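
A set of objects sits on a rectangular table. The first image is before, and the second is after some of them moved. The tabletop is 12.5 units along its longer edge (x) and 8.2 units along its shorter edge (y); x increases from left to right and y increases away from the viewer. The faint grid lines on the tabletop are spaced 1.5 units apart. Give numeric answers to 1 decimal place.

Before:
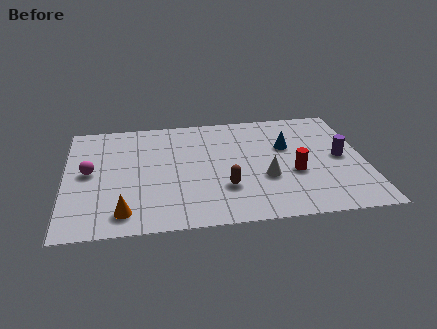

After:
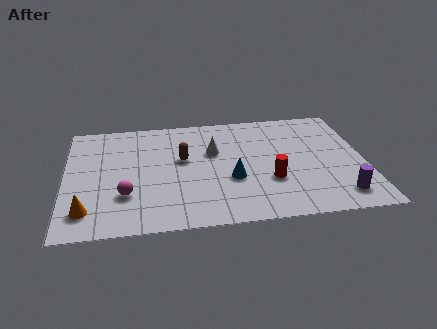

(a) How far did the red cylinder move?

1.1

From (9.5, 3.2) to (8.5, 2.8), the red cylinder covered √(1.0² + 0.4²) ≈ 1.1 units.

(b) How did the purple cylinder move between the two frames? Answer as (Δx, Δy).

(-0.2, -2.7)

The purple cylinder was at about (11.5, 4.1) and moved to about (11.3, 1.4).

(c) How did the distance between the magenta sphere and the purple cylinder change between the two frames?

-1.6

The distance was about 10.5 in the first image and 8.9 in the second, so they moved 1.6 units closer together.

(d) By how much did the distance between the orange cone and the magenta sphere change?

-1.5

They were about 3.3 units apart before and 1.8 after — 1.5 units closer together.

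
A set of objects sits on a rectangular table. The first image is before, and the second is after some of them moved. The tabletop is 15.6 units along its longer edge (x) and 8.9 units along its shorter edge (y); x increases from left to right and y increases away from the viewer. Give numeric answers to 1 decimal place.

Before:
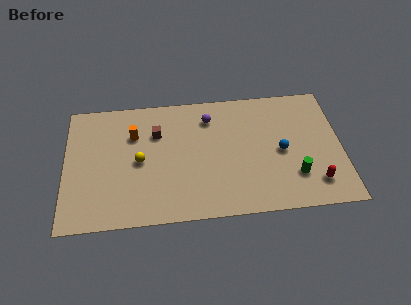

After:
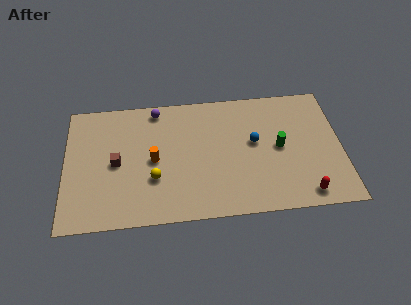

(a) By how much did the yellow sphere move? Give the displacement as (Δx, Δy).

(0.8, -1.3)

The yellow sphere started near (4.2, 4.3) and ended near (5.0, 3.0).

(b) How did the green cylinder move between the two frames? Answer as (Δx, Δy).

(-0.8, 2.1)

The green cylinder started near (12.9, 2.4) and ended near (12.1, 4.5).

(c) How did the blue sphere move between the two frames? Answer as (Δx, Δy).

(-1.5, 0.8)

The blue sphere was at about (12.2, 4.2) and moved to about (10.7, 5.0).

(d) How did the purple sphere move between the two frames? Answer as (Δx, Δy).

(-3.0, 0.9)

The purple sphere was at about (8.2, 7.0) and moved to about (5.2, 7.9).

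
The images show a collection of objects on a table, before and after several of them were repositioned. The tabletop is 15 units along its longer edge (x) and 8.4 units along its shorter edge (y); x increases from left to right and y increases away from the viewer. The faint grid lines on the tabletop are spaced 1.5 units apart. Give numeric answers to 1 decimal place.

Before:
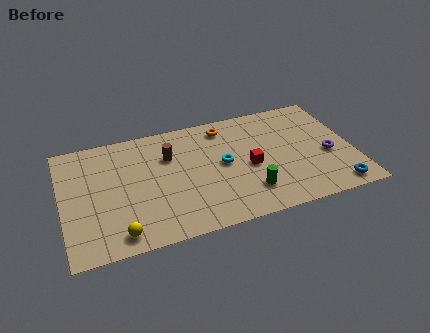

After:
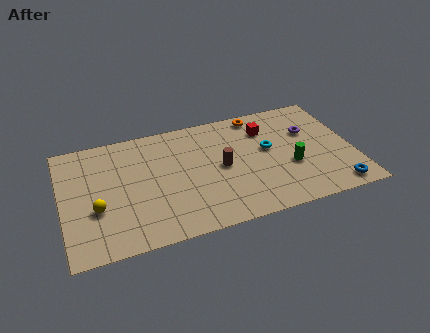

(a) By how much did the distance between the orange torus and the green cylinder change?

-0.7

They were about 5.2 units apart before and 4.5 after — 0.7 units closer together.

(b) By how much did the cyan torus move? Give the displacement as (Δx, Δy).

(2.4, 0.4)

From the two frames, the cyan torus sits at roughly (8.3, 4.4) before and (10.7, 4.8) after.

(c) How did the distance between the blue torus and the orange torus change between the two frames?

-0.7

The distance was about 8.0 in the first image and 7.3 in the second, so they moved 0.7 units closer together.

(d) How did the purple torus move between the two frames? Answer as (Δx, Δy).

(-0.8, 2.0)

The purple torus was at about (13.7, 3.5) and moved to about (12.9, 5.5).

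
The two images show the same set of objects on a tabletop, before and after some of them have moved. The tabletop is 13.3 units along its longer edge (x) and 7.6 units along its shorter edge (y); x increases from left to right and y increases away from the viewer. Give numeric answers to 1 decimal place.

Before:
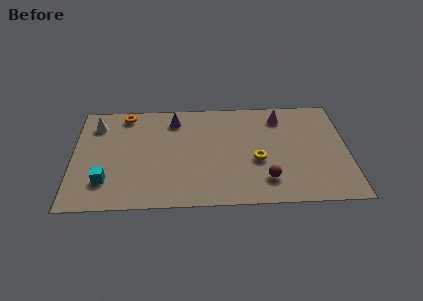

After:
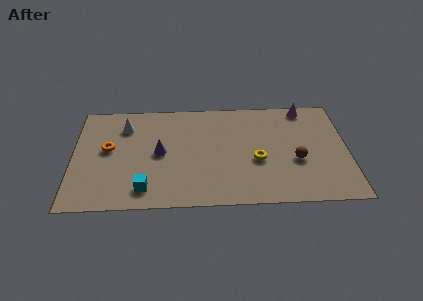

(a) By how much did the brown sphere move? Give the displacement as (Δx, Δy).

(1.5, 1.3)

The brown sphere was at about (9.3, 1.7) and moved to about (10.8, 3.0).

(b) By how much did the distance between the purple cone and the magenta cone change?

+2.5

They were about 5.2 units apart before and 7.7 after — 2.5 units further apart.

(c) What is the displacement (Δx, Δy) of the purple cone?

(-0.7, -2.4)

The purple cone was at about (4.9, 6.2) and moved to about (4.2, 3.8).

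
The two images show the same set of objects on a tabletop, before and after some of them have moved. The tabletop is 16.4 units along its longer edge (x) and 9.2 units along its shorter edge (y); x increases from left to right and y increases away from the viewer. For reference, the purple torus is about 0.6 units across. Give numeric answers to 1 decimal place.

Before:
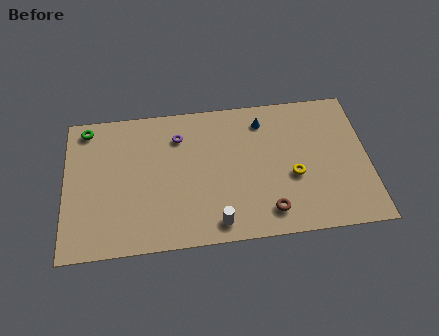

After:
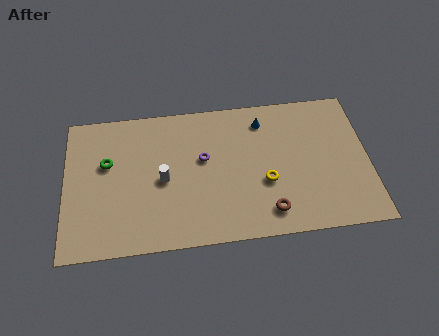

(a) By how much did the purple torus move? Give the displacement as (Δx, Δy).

(1.3, -1.6)

The purple torus was at about (6.2, 7.0) and moved to about (7.5, 5.4).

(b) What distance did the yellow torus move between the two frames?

1.5

The yellow torus was near (12.3, 3.7) before and (10.8, 3.5) after, so it travelled √(1.5² + 0.2²) ≈ 1.5 units.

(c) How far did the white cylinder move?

4.2

The white cylinder moved from about (8.1, 1.2) to (5.3, 4.3), a distance of √(2.8² + 3.1²) ≈ 4.2.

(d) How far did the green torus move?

2.6

The green torus moved from about (1.2, 8.1) to (2.3, 5.7), a distance of √(1.1² + 2.4²) ≈ 2.6.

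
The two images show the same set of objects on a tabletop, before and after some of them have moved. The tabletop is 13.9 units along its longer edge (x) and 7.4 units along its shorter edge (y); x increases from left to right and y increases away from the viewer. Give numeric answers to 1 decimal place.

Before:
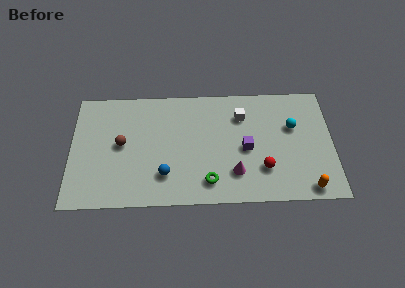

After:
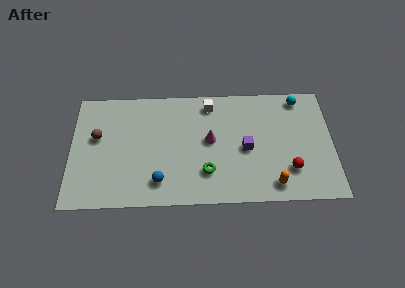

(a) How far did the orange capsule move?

1.8

From (12.5, 0.8) to (10.7, 1.1), the orange capsule covered √(1.8² + 0.3²) ≈ 1.8 units.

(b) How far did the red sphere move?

1.4

From (10.2, 2.1) to (11.6, 2.0), the red sphere covered √(1.4² + 0.1²) ≈ 1.4 units.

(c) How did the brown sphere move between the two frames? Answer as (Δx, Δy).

(-1.3, 0.5)

The brown sphere was at about (2.7, 3.9) and moved to about (1.4, 4.4).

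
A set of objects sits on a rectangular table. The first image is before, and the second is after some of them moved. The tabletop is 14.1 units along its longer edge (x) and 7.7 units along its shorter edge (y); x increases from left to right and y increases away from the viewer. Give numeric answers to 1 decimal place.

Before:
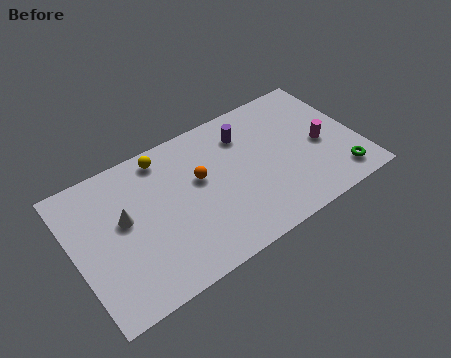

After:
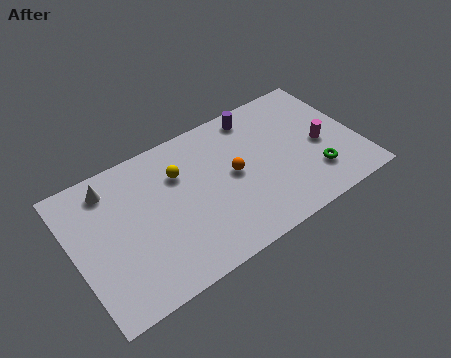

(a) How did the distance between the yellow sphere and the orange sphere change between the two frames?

+0.3

Before: roughly 2.6 units apart; after: 2.9. That's 0.3 units further apart.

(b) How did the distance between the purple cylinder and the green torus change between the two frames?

-0.9

Before: roughly 6.1 units apart; after: 5.2. That's 0.9 units closer together.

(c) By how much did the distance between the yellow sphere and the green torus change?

-2.5

The distance was about 9.7 in the first image and 7.2 in the second, so they moved 2.5 units closer together.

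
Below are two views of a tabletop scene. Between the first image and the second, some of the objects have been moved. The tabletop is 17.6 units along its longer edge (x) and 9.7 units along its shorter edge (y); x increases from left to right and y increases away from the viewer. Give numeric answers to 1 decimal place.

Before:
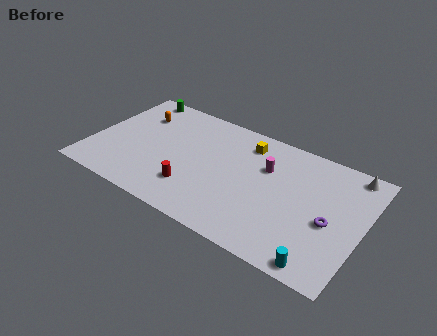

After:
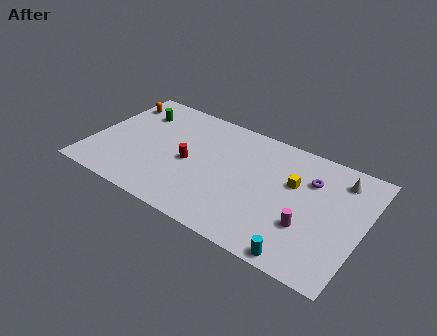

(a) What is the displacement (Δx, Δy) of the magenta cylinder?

(3.1, -3.3)

From the two frames, the magenta cylinder sits at roughly (11.2, 6.5) before and (14.3, 3.2) after.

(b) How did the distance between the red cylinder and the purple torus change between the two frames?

-0.8

Before: roughly 8.8 units apart; after: 8.0. That's 0.8 units closer together.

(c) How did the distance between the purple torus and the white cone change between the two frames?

-2.5

The distance was about 4.6 in the first image and 2.1 in the second, so they moved 2.5 units closer together.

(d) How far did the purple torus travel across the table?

3.1

The purple torus moved from about (15.6, 4.2) to (14.0, 6.9), a distance of √(1.6² + 2.7²) ≈ 3.1.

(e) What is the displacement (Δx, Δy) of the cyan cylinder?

(-1.2, -0.1)

The cyan cylinder was at about (15.5, 0.9) and moved to about (14.3, 0.8).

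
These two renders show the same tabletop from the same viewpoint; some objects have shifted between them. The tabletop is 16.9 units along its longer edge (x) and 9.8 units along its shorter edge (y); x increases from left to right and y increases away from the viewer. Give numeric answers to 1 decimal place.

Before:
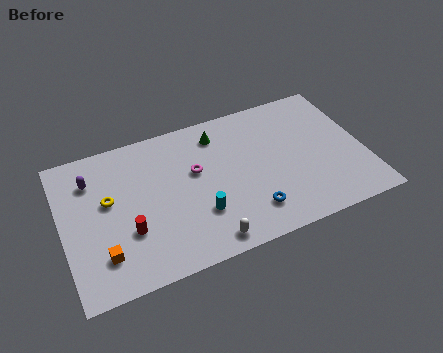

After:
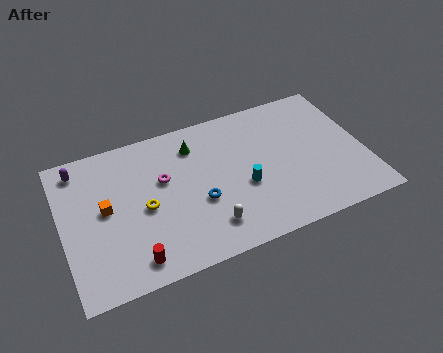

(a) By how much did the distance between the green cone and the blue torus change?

-2.1

They were about 6.0 units apart before and 3.9 after — 2.1 units closer together.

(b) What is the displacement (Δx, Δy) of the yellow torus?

(1.9, -1.2)

From the two frames, the yellow torus sits at roughly (2.6, 5.7) before and (4.5, 4.5) after.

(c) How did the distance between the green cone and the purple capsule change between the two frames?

-0.8

The distance was about 7.2 in the first image and 6.4 in the second, so they moved 0.8 units closer together.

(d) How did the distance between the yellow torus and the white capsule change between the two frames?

-2.7

They were about 6.8 units apart before and 4.1 after — 2.7 units closer together.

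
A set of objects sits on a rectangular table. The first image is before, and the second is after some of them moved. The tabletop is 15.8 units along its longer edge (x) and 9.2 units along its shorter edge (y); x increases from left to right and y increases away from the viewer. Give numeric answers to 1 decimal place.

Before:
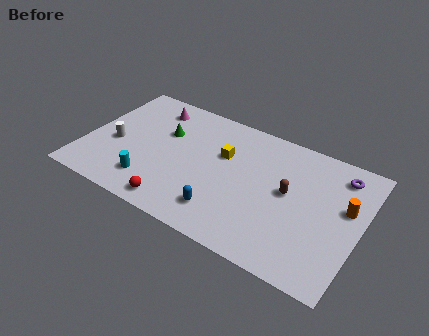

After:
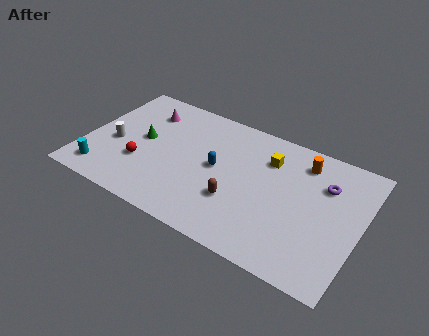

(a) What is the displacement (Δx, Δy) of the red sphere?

(-2.4, 2.0)

From the two frames, the red sphere sits at roughly (5.8, 1.1) before and (3.4, 3.1) after.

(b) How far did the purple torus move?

1.3

The purple torus moved from about (14.3, 7.6) to (13.6, 6.5), a distance of √(0.7² + 1.1²) ≈ 1.3.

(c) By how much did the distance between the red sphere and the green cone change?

-3.3

Before: roughly 5.1 units apart; after: 1.8. That's 3.3 units closer together.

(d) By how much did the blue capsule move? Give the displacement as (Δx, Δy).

(-0.8, 2.9)

The blue capsule started near (8.4, 1.9) and ended near (7.6, 4.8).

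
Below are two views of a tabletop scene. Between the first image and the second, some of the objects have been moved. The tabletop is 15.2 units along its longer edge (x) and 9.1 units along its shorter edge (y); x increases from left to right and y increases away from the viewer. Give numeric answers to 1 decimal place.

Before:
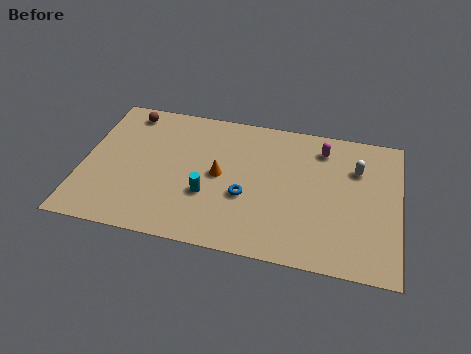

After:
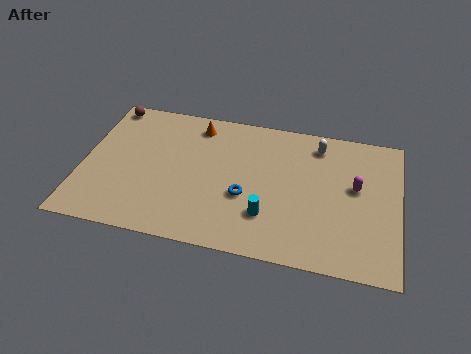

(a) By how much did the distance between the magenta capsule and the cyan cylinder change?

-1.9

They were about 6.8 units apart before and 4.9 after — 1.9 units closer together.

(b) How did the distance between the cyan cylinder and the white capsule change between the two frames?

-2.1

The distance was about 7.7 in the first image and 5.6 in the second, so they moved 2.1 units closer together.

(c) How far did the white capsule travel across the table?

2.2

The white capsule was near (13.1, 6.4) before and (11.2, 7.6) after, so it travelled √(1.9² + 1.2²) ≈ 2.2 units.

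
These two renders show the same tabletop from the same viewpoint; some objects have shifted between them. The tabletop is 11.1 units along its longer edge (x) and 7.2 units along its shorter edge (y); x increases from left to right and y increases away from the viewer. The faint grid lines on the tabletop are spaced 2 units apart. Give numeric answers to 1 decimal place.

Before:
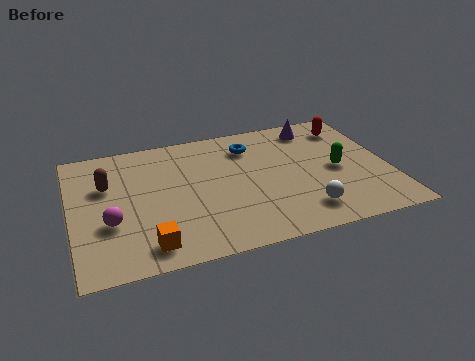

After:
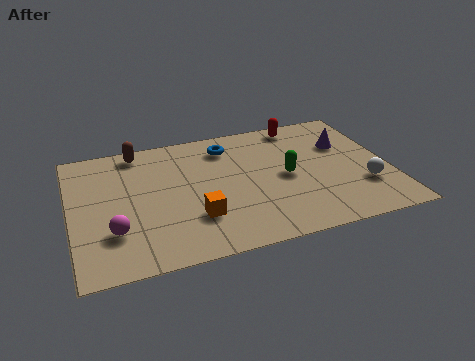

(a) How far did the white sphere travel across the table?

2.3

From (7.9, 1.4) to (10.1, 2.2), the white sphere covered √(2.2² + 0.8²) ≈ 2.3 units.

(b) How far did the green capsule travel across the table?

1.8

The green capsule moved from about (9.3, 3.4) to (7.5, 3.5), a distance of √(1.8² + 0.1²) ≈ 1.8.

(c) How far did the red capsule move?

1.8

The red capsule moved from about (10.0, 5.8) to (8.3, 6.4), a distance of √(1.7² + 0.6²) ≈ 1.8.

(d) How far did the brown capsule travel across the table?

2.1

The brown capsule moved from about (1.3, 4.7) to (2.5, 6.4), a distance of √(1.2² + 1.7²) ≈ 2.1.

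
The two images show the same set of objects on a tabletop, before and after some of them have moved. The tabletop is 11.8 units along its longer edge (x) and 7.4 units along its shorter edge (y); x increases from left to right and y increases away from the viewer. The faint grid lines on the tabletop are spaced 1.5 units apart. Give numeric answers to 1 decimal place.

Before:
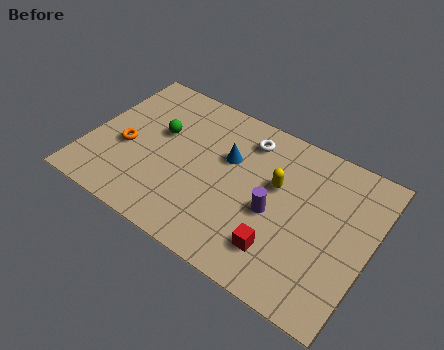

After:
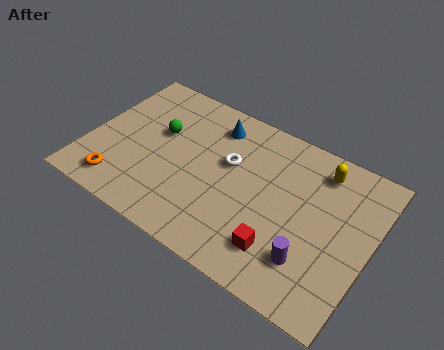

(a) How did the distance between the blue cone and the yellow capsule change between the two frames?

+2.4

Before: roughly 2.1 units apart; after: 4.5. That's 2.4 units further apart.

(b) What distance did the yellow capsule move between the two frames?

2.3

From (7.8, 4.5) to (9.4, 6.1), the yellow capsule covered √(1.6² + 1.6²) ≈ 2.3 units.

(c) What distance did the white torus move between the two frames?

1.6

The white torus moved from about (6.3, 6.0) to (5.8, 4.5), a distance of √(0.5² + 1.5²) ≈ 1.6.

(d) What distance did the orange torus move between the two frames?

1.9

The orange torus moved from about (1.6, 3.1) to (1.7, 1.2), a distance of √(0.1² + 1.9²) ≈ 1.9.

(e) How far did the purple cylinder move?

2.1

From (7.9, 3.2) to (9.6, 1.9), the purple cylinder covered √(1.7² + 1.3²) ≈ 2.1 units.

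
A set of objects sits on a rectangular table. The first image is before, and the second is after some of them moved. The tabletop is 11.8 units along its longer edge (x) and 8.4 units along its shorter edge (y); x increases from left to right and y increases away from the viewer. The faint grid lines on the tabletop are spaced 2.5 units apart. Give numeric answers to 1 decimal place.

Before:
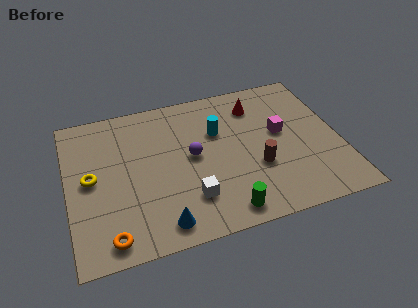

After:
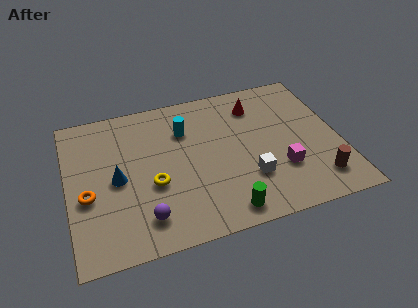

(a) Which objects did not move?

the green cylinder and the red cone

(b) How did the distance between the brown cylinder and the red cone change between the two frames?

+1.9

Before: roughly 3.6 units apart; after: 5.5. That's 1.9 units further apart.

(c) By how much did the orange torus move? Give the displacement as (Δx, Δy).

(-0.8, 2.4)

The orange torus was at about (1.6, 1.0) and moved to about (0.8, 3.4).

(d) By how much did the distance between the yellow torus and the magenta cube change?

-2.8

Before: roughly 8.3 units apart; after: 5.5. That's 2.8 units closer together.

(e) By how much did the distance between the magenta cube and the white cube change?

-3.5

The distance was about 4.9 in the first image and 1.4 in the second, so they moved 3.5 units closer together.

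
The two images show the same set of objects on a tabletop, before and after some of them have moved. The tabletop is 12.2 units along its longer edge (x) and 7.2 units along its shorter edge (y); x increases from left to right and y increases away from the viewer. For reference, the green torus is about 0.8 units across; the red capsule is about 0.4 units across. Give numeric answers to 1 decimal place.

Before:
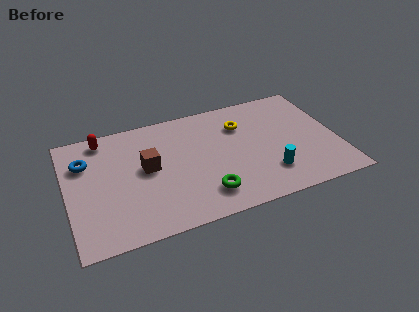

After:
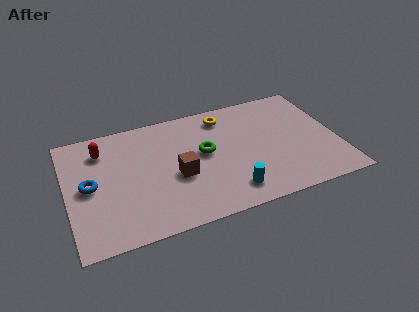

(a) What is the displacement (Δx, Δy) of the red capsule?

(-0.1, -0.7)

The red capsule started near (1.8, 6.3) and ended near (1.7, 5.6).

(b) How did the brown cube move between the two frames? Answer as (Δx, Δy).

(1.3, -0.9)

The brown cube was at about (3.6, 3.9) and moved to about (4.9, 3.0).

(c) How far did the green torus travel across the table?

2.5

The green torus was near (6.0, 1.5) before and (6.2, 4.0) after, so it travelled √(0.2² + 2.5²) ≈ 2.5 units.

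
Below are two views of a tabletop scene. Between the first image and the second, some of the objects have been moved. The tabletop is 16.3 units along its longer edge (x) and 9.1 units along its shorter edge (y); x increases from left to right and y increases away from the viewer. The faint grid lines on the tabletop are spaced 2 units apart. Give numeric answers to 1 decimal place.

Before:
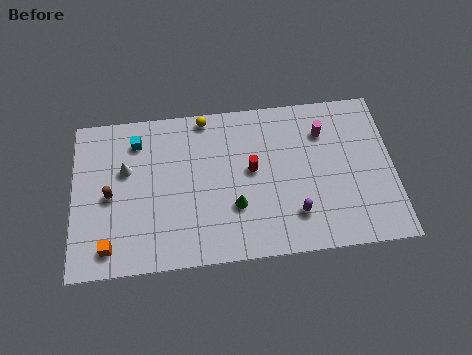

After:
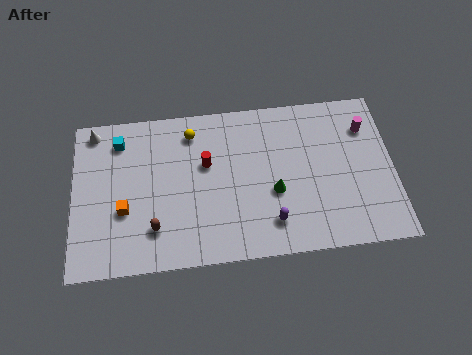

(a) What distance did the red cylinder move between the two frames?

2.4

The red cylinder moved from about (9.1, 5.0) to (6.8, 5.6), a distance of √(2.3² + 0.6²) ≈ 2.4.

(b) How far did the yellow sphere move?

1.1

The yellow sphere was near (6.8, 8.3) before and (6.1, 7.5) after, so it travelled √(0.7² + 0.8²) ≈ 1.1 units.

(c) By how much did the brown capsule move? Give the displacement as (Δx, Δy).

(2.2, -2.1)

The brown capsule started near (1.9, 4.3) and ended near (4.1, 2.2).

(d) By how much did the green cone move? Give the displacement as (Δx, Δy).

(2.0, 0.6)

From the two frames, the green cone sits at roughly (8.2, 3.0) before and (10.2, 3.6) after.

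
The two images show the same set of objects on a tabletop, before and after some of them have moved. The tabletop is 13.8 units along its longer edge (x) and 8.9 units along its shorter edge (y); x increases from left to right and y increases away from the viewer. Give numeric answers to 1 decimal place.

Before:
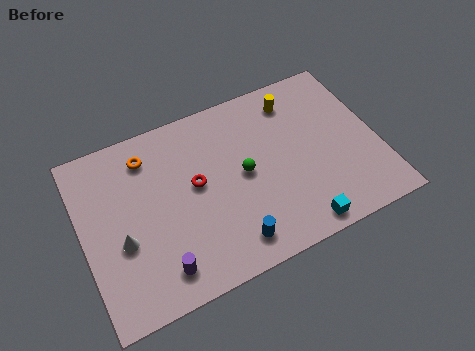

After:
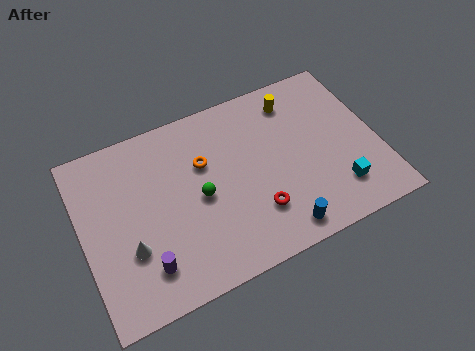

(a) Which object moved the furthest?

the red torus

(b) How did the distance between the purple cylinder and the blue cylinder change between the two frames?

+2.9

Before: roughly 3.3 units apart; after: 6.2. That's 2.9 units further apart.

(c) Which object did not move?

the yellow cylinder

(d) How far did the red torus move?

3.5

From (5.3, 4.9) to (7.8, 2.4), the red torus covered √(2.5² + 2.5²) ≈ 3.5 units.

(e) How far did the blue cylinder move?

2.2

From (6.5, 1.4) to (8.7, 1.1), the blue cylinder covered √(2.2² + 0.3²) ≈ 2.2 units.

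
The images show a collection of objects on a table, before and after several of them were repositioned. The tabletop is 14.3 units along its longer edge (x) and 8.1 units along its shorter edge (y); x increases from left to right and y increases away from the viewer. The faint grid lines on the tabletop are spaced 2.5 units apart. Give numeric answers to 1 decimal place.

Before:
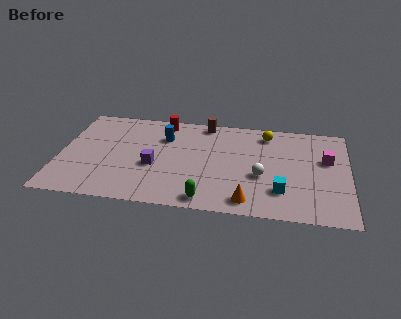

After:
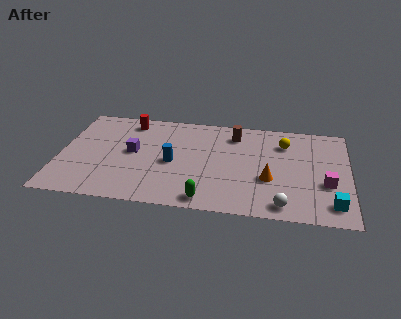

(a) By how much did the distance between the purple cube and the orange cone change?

+1.7

Before: roughly 5.2 units apart; after: 6.9. That's 1.7 units further apart.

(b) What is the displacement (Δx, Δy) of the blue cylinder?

(0.5, -2.1)

From the two frames, the blue cylinder sits at roughly (5.1, 5.8) before and (5.6, 3.7) after.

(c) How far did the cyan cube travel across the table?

2.6

The cyan cube moved from about (11.0, 2.1) to (13.5, 1.4), a distance of √(2.5² + 0.7²) ≈ 2.6.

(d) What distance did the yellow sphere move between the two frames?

1.1

From (10.2, 6.8) to (11.1, 6.1), the yellow sphere covered √(0.9² + 0.7²) ≈ 1.1 units.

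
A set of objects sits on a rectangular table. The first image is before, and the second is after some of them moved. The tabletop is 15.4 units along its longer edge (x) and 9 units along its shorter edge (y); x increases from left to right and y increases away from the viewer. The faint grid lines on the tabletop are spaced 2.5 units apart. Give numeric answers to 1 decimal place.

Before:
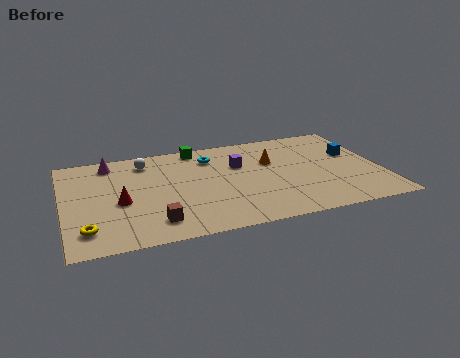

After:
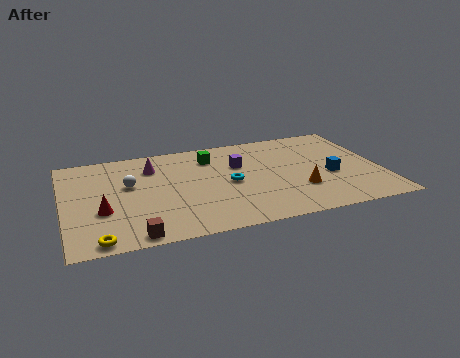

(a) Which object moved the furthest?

the orange cone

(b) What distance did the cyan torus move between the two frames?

2.8

The cyan torus was near (7.3, 7.0) before and (8.0, 4.3) after, so it travelled √(0.7² + 2.7²) ≈ 2.8 units.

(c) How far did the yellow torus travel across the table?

1.1

The yellow torus was near (1.0, 1.8) before and (1.5, 0.8) after, so it travelled √(0.5² + 1.0²) ≈ 1.1 units.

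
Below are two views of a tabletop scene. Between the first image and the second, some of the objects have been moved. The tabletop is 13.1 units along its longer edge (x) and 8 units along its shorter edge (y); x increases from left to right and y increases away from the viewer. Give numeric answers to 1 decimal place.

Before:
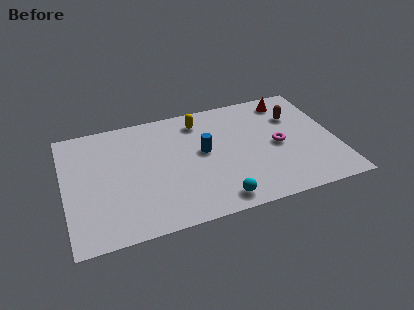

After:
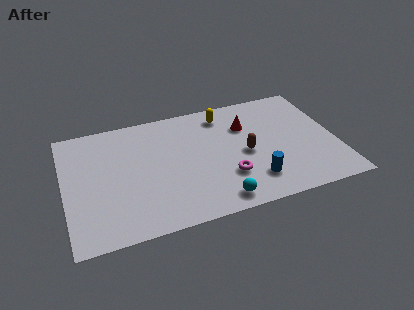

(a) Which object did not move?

the cyan sphere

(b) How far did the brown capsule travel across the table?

3.2

The brown capsule moved from about (11.3, 5.6) to (8.7, 3.7), a distance of √(2.6² + 1.9²) ≈ 3.2.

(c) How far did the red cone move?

2.5

From (11.1, 6.8) to (8.9, 5.6), the red cone covered √(2.2² + 1.2²) ≈ 2.5 units.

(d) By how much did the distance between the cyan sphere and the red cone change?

-2.1

Before: roughly 7.0 units apart; after: 4.9. That's 2.1 units closer together.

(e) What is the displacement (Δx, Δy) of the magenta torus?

(-2.6, -1.4)

From the two frames, the magenta torus sits at roughly (10.3, 3.8) before and (7.7, 2.4) after.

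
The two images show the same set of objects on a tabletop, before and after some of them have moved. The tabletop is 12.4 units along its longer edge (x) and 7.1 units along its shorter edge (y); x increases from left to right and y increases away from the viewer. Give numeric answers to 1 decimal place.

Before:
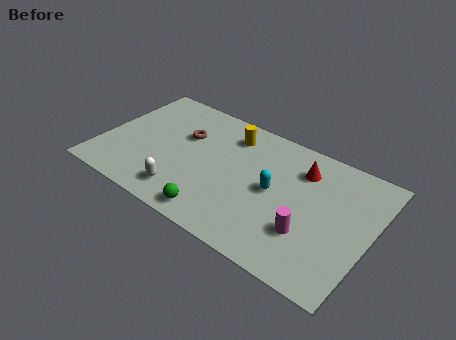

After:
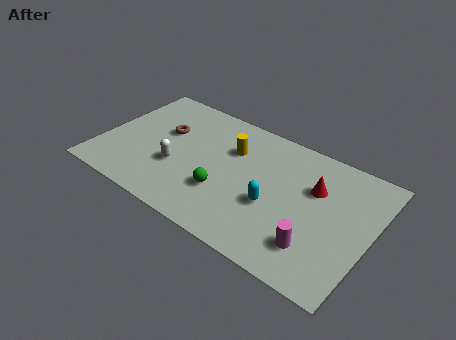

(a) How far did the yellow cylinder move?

0.8

The yellow cylinder was near (5.6, 5.7) before and (5.8, 4.9) after, so it travelled √(0.2² + 0.8²) ≈ 0.8 units.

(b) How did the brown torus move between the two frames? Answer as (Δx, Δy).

(-0.9, -0.2)

From the two frames, the brown torus sits at roughly (3.6, 4.6) before and (2.7, 4.4) after.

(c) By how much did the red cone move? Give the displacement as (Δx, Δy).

(0.7, -0.7)

The red cone started near (9.0, 5.4) and ended near (9.7, 4.7).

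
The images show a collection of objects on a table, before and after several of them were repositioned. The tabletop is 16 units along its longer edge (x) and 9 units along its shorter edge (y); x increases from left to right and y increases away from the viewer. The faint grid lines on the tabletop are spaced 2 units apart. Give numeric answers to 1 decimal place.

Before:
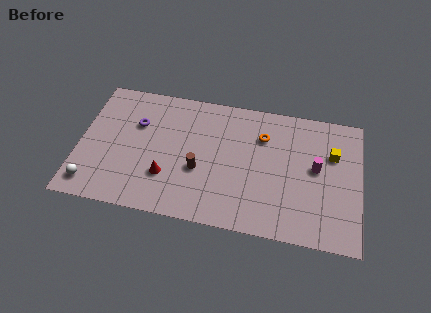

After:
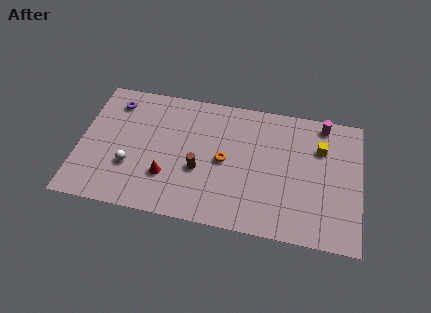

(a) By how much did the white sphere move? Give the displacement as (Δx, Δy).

(2.1, 1.6)

The white sphere started near (0.9, 1.4) and ended near (3.0, 3.0).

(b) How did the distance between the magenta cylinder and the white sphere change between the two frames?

-1.2

They were about 13.1 units apart before and 11.9 after — 1.2 units closer together.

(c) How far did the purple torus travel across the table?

1.9

From (3.2, 6.0) to (1.8, 7.3), the purple torus covered √(1.4² + 1.3²) ≈ 1.9 units.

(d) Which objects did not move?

the brown cylinder and the red cone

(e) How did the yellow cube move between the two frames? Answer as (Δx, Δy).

(-0.7, 0.3)

From the two frames, the yellow cube sits at roughly (14.4, 6.0) before and (13.7, 6.3) after.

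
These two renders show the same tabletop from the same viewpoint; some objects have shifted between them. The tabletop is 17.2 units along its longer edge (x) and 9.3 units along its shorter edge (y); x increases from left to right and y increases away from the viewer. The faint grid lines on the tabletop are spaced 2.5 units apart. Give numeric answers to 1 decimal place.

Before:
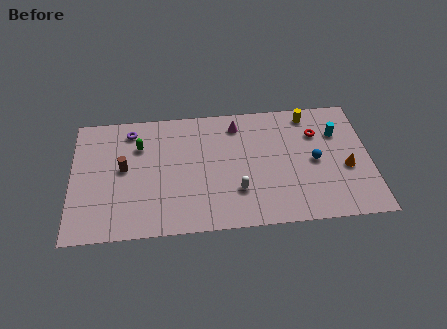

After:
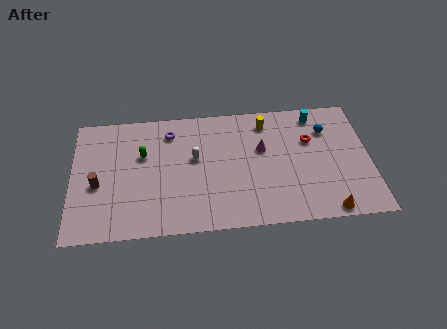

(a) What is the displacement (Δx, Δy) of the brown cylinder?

(-1.5, -1.1)

From the two frames, the brown cylinder sits at roughly (3.0, 5.0) before and (1.5, 3.9) after.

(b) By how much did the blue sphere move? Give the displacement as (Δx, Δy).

(0.8, 2.3)

The blue sphere was at about (14.0, 4.5) and moved to about (14.8, 6.8).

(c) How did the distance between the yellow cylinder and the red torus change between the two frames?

+1.4

Before: roughly 1.6 units apart; after: 3.0. That's 1.4 units further apart.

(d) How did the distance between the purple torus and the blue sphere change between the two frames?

-2.0

Before: roughly 11.1 units apart; after: 9.1. That's 2.0 units closer together.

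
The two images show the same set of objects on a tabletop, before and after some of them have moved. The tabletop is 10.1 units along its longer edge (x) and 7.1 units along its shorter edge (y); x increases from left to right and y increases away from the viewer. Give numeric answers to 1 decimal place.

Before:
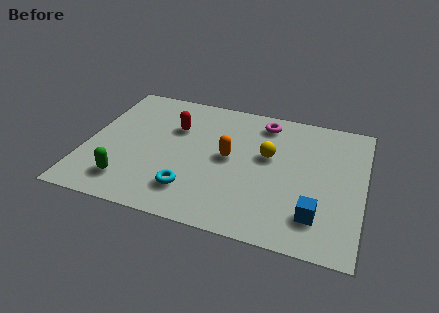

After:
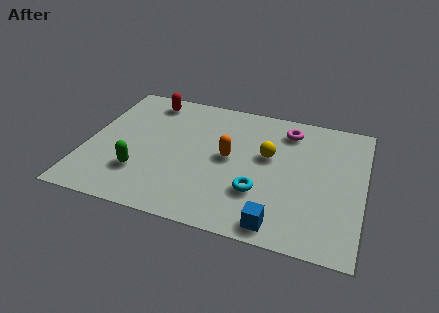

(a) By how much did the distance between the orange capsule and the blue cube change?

-0.4

Before: roughly 3.9 units apart; after: 3.5. That's 0.4 units closer together.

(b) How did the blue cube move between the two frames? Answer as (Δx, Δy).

(-1.3, -0.8)

The blue cube started near (8.5, 1.6) and ended near (7.2, 0.8).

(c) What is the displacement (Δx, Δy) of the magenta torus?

(0.9, -0.2)

The magenta torus was at about (6.3, 6.0) and moved to about (7.2, 5.8).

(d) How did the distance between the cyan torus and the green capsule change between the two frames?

+2.0

Before: roughly 2.3 units apart; after: 4.3. That's 2.0 units further apart.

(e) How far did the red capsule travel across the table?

1.7

The red capsule was near (3.1, 4.8) before and (2.0, 6.1) after, so it travelled √(1.1² + 1.3²) ≈ 1.7 units.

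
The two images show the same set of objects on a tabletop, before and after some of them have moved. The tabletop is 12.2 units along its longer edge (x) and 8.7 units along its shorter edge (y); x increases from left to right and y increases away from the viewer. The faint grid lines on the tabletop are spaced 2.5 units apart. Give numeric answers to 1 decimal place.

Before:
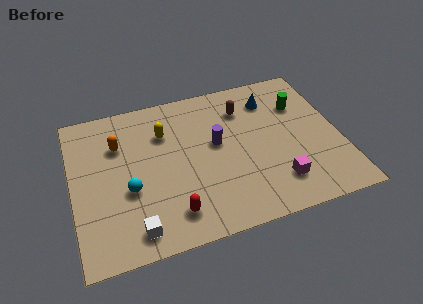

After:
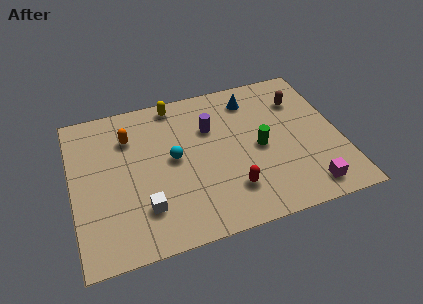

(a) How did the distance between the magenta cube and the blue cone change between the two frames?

+1.3

Before: roughly 4.9 units apart; after: 6.2. That's 1.3 units further apart.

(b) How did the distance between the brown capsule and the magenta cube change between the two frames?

+0.4

The distance was about 4.8 in the first image and 5.2 in the second, so they moved 0.4 units further apart.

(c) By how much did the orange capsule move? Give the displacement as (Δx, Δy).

(0.5, 0.3)

The orange capsule started near (2.2, 6.1) and ended near (2.7, 6.4).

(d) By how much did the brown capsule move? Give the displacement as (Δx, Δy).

(2.6, -0.2)

From the two frames, the brown capsule sits at roughly (8.0, 6.6) before and (10.6, 6.4) after.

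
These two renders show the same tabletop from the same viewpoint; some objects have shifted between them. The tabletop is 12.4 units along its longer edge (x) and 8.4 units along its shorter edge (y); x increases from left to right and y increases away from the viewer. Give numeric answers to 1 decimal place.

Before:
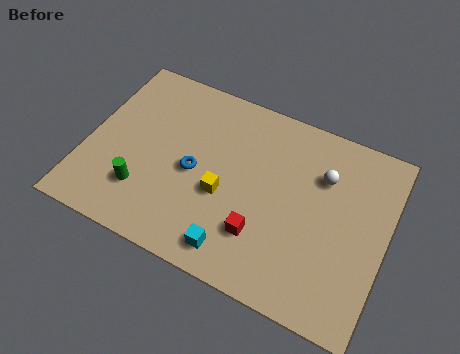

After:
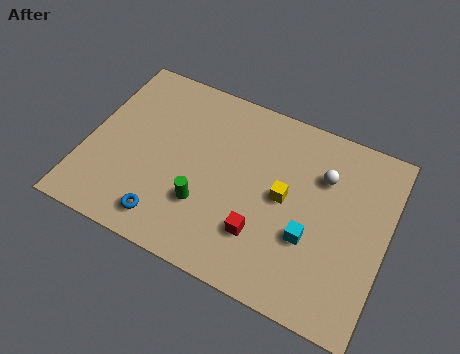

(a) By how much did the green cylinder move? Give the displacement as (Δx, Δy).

(2.5, 0.4)

The green cylinder started near (2.6, 2.2) and ended near (5.1, 2.6).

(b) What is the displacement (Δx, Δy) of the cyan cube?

(2.8, 1.8)

The cyan cube started near (6.6, 1.2) and ended near (9.4, 3.0).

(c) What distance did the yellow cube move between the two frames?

2.6

The yellow cube moved from about (5.8, 3.4) to (8.2, 4.3), a distance of √(2.4² + 0.9²) ≈ 2.6.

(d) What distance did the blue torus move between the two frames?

2.7

The blue torus moved from about (4.5, 3.9) to (3.7, 1.3), a distance of √(0.8² + 2.6²) ≈ 2.7.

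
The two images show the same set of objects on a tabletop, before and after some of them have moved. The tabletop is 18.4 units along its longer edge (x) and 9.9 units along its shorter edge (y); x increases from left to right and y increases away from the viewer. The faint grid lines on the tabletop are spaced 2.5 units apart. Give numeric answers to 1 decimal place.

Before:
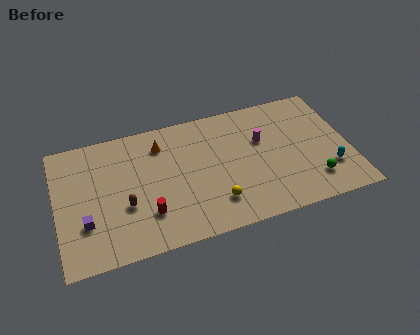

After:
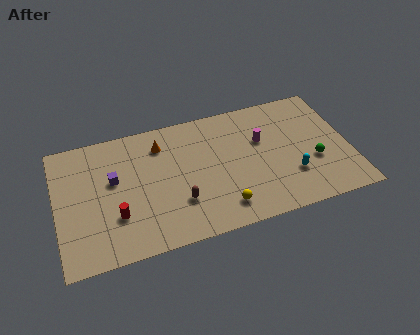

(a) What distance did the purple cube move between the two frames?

3.4

The purple cube was near (1.7, 3.1) before and (3.6, 5.9) after, so it travelled √(1.9² + 2.8²) ≈ 3.4 units.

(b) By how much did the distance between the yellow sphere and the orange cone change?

+0.6

The distance was about 6.3 in the first image and 6.9 in the second, so they moved 0.6 units further apart.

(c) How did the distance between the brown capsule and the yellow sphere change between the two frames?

-2.8

Before: roughly 5.7 units apart; after: 2.9. That's 2.8 units closer together.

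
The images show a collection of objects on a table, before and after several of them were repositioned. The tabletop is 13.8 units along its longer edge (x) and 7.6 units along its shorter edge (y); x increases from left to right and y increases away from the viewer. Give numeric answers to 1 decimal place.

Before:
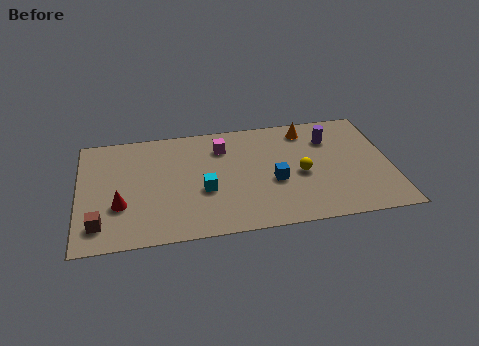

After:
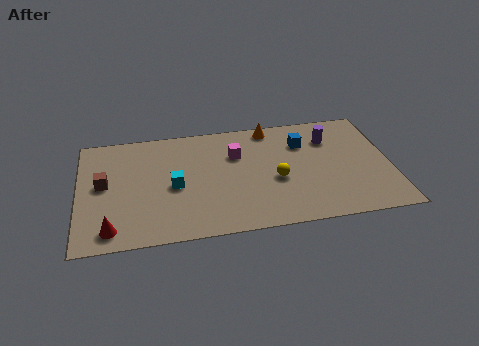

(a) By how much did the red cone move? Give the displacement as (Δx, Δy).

(-0.4, -1.5)

The red cone started near (1.8, 2.6) and ended near (1.4, 1.1).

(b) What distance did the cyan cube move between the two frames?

1.4

From (5.5, 3.0) to (4.2, 3.5), the cyan cube covered √(1.3² + 0.5²) ≈ 1.4 units.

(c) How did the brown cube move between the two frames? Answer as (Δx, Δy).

(0.2, 2.6)

The brown cube started near (0.9, 1.5) and ended near (1.1, 4.1).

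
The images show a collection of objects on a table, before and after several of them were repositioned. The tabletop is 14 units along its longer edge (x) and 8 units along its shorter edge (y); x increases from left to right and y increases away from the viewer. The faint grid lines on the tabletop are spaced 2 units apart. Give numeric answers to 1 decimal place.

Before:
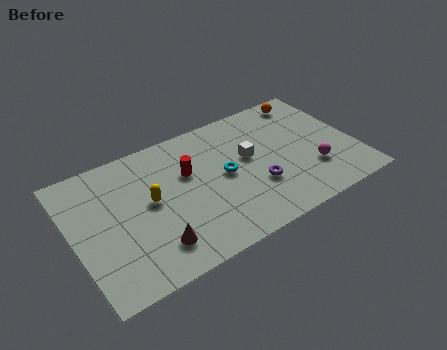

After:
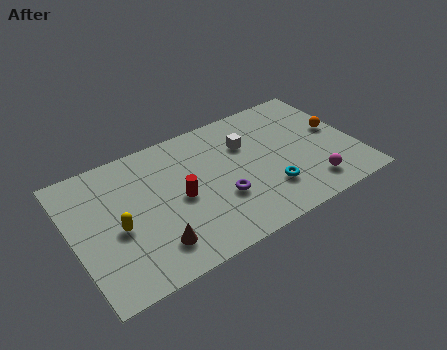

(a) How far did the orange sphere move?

2.8

The orange sphere was near (12.3, 7.0) before and (13.2, 4.4) after, so it travelled √(0.9² + 2.6²) ≈ 2.8 units.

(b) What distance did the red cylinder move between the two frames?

1.4

From (5.8, 5.1) to (5.2, 3.8), the red cylinder covered √(0.6² + 1.3²) ≈ 1.4 units.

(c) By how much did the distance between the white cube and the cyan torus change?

+2.0

Before: roughly 1.4 units apart; after: 3.4. That's 2.0 units further apart.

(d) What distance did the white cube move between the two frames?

0.9

The white cube was near (8.8, 4.6) before and (8.8, 5.5) after, so it travelled √(0.0² + 0.9²) ≈ 0.9 units.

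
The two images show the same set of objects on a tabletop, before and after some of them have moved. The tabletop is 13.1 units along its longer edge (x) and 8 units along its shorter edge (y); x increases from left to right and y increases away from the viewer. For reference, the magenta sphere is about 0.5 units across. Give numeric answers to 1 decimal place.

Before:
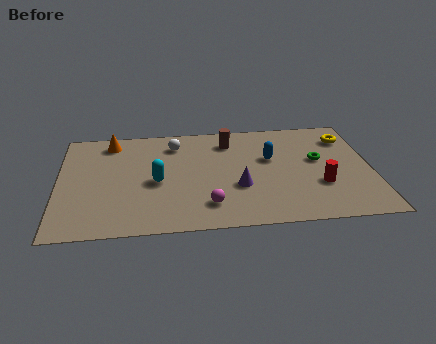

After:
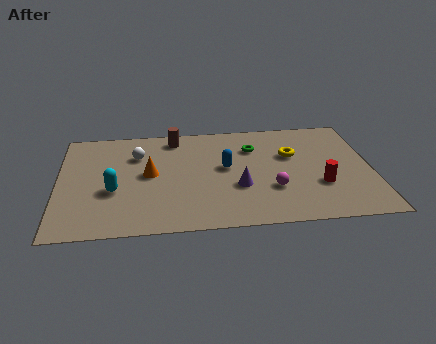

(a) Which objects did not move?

the red cylinder and the purple cone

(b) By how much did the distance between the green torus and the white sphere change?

-1.4

They were about 6.3 units apart before and 4.9 after — 1.4 units closer together.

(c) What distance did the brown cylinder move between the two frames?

2.4

The brown cylinder moved from about (7.2, 6.4) to (4.9, 6.9), a distance of √(2.3² + 0.5²) ≈ 2.4.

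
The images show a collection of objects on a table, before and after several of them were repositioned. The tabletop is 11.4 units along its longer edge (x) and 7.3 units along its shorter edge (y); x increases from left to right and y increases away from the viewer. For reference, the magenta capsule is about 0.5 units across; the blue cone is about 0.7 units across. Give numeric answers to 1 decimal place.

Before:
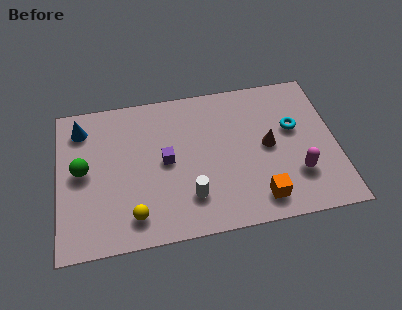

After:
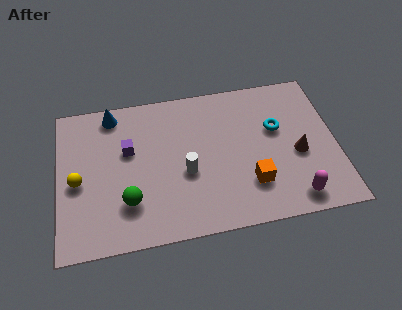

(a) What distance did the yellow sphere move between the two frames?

3.0

The yellow sphere was near (3.0, 1.3) before and (0.8, 3.3) after, so it travelled √(2.2² + 2.0²) ≈ 3.0 units.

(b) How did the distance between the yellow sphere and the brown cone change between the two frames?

+2.9

The distance was about 6.1 in the first image and 9.0 in the second, so they moved 2.9 units further apart.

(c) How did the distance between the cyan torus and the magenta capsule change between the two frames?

+1.2

The distance was about 2.3 in the first image and 3.5 in the second, so they moved 1.2 units further apart.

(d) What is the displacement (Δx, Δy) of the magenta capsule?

(-0.2, -1.1)

The magenta capsule started near (9.7, 2.1) and ended near (9.5, 1.0).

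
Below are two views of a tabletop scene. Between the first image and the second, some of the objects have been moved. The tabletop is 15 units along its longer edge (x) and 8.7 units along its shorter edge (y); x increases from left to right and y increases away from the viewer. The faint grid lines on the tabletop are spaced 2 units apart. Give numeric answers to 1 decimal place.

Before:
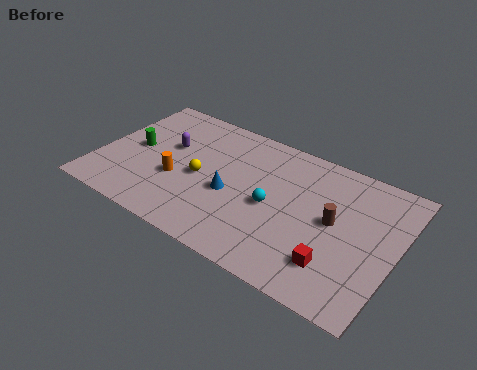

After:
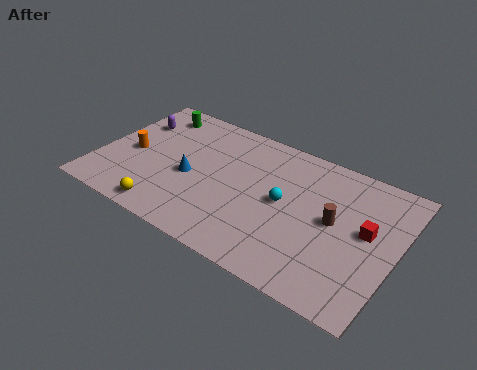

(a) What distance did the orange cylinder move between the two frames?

2.6

From (4.1, 3.3) to (1.6, 4.0), the orange cylinder covered √(2.5² + 0.7²) ≈ 2.6 units.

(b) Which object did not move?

the brown cylinder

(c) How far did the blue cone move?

2.1

From (6.8, 3.7) to (4.7, 3.8), the blue cone covered √(2.1² + 0.1²) ≈ 2.1 units.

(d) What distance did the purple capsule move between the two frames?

2.2

From (3.3, 5.3) to (1.3, 6.2), the purple capsule covered √(2.0² + 0.9²) ≈ 2.2 units.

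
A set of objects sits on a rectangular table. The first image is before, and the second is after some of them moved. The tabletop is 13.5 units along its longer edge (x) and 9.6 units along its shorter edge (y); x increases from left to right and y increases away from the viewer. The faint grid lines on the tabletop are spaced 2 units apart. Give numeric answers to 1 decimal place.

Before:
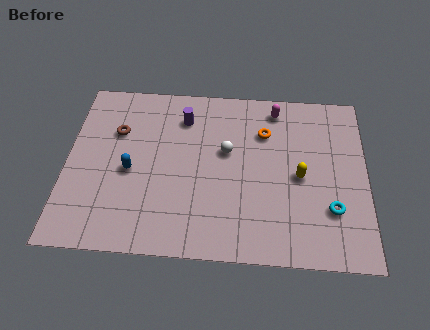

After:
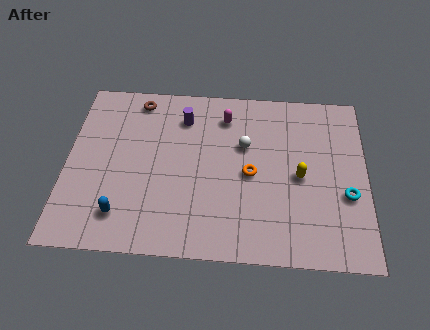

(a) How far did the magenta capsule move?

2.4

The magenta capsule was near (9.4, 8.3) before and (7.1, 7.7) after, so it travelled √(2.3² + 0.6²) ≈ 2.4 units.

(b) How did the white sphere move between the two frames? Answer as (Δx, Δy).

(0.8, 0.4)

The white sphere started near (7.2, 5.7) and ended near (8.0, 6.1).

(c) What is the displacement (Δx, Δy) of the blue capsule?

(-0.3, -2.4)

From the two frames, the blue capsule sits at roughly (2.9, 4.3) before and (2.6, 1.9) after.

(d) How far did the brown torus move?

2.1

From (2.2, 6.5) to (3.1, 8.4), the brown torus covered √(0.9² + 1.9²) ≈ 2.1 units.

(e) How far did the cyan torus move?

1.1

The cyan torus moved from about (11.9, 2.8) to (12.6, 3.6), a distance of √(0.7² + 0.8²) ≈ 1.1.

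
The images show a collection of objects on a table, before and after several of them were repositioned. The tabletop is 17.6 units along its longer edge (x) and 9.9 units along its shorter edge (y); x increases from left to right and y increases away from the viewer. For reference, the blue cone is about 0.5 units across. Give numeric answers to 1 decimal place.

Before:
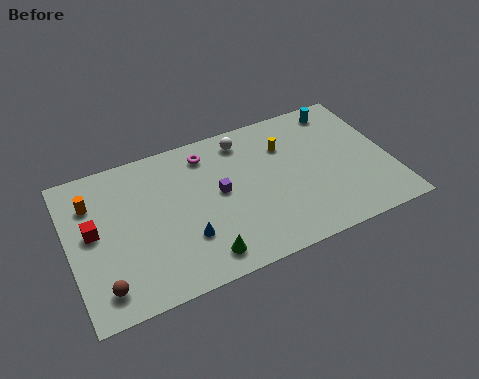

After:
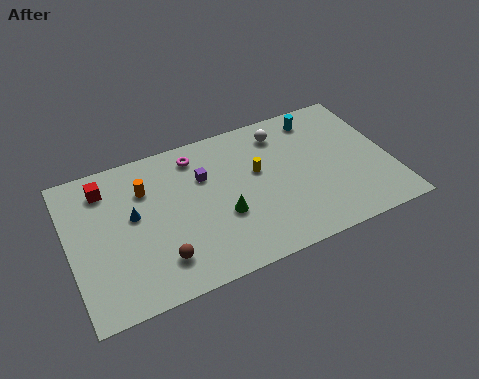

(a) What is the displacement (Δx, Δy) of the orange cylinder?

(2.9, -0.2)

The orange cylinder started near (1.4, 7.3) and ended near (4.3, 7.1).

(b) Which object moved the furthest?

the blue cone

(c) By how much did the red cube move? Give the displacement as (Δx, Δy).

(0.9, 2.6)

The red cube was at about (1.3, 5.4) and moved to about (2.2, 8.0).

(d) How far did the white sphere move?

2.1

The white sphere moved from about (9.9, 8.4) to (12.0, 8.1), a distance of √(2.1² + 0.3²) ≈ 2.1.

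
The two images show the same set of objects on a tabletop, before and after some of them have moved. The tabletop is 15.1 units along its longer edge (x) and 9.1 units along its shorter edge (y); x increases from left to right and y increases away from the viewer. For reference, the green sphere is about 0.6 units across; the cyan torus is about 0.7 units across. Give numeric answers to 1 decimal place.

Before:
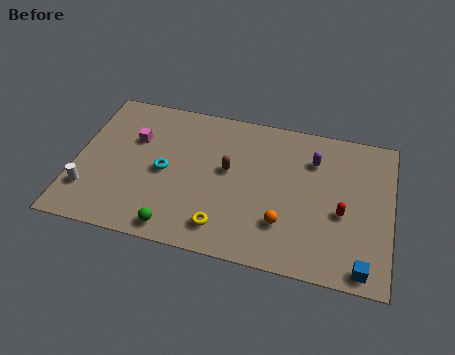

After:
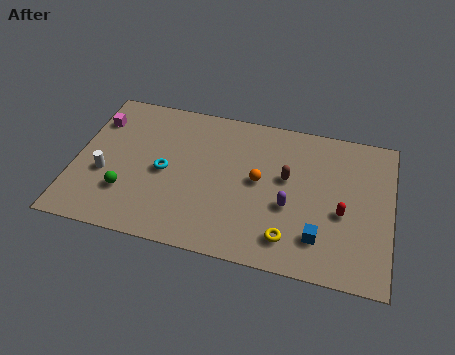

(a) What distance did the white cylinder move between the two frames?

1.4

The white cylinder moved from about (0.8, 2.3) to (1.5, 3.5), a distance of √(0.7² + 1.2²) ≈ 1.4.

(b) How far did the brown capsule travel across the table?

2.8

From (7.3, 5.1) to (10.1, 5.3), the brown capsule covered √(2.8² + 0.2²) ≈ 2.8 units.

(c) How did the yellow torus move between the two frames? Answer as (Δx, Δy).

(3.1, 0.1)

From the two frames, the yellow torus sits at roughly (7.3, 1.6) before and (10.4, 1.7) after.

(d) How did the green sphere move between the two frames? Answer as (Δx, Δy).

(-2.5, 1.6)

The green sphere was at about (5.1, 1.0) and moved to about (2.6, 2.6).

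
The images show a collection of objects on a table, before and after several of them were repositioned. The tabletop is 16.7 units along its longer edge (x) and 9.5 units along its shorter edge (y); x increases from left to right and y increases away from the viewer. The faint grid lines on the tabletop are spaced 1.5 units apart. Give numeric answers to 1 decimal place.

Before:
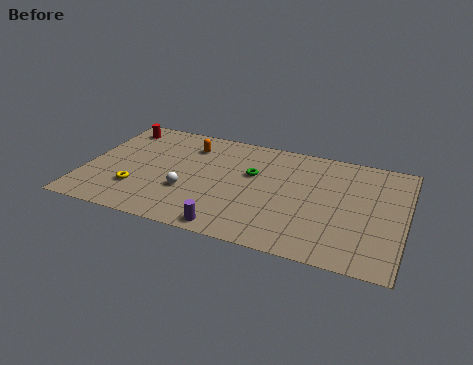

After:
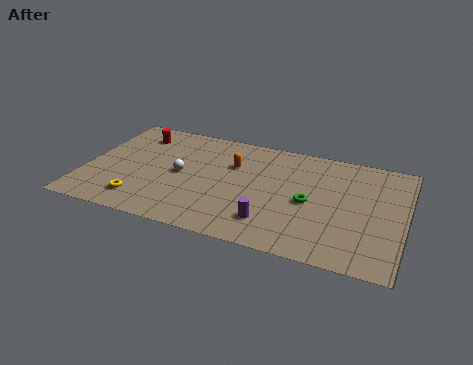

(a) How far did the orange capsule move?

2.6

From (5.2, 7.4) to (7.6, 6.4), the orange capsule covered √(2.4² + 1.0²) ≈ 2.6 units.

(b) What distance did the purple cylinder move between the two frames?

2.3

From (8.0, 0.9) to (10.0, 2.1), the purple cylinder covered √(2.0² + 1.2²) ≈ 2.3 units.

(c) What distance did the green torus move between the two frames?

3.4

The green torus was near (8.7, 5.9) before and (11.8, 4.4) after, so it travelled √(3.1² + 1.5²) ≈ 3.4 units.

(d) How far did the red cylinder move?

1.1

From (1.3, 8.0) to (2.3, 7.6), the red cylinder covered √(1.0² + 0.4²) ≈ 1.1 units.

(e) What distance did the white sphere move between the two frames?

1.5

From (5.5, 3.3) to (5.0, 4.7), the white sphere covered √(0.5² + 1.4²) ≈ 1.5 units.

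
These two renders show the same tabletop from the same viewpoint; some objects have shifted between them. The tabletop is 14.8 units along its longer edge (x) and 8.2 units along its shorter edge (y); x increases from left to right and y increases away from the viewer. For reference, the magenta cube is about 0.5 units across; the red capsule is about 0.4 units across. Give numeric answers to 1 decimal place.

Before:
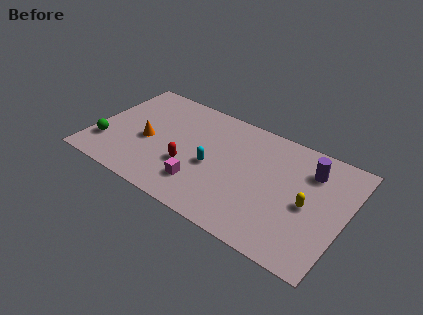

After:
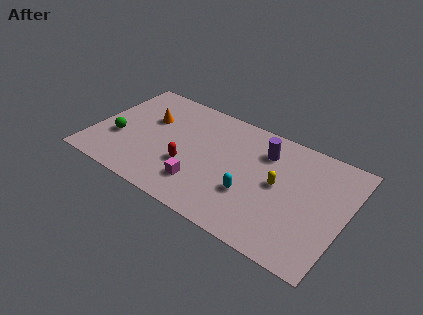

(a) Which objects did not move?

the magenta cube and the red capsule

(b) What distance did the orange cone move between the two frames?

1.7

From (3.2, 3.6) to (3.0, 5.3), the orange cone covered √(0.2² + 1.7²) ≈ 1.7 units.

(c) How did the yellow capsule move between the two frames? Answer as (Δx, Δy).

(-1.8, 0.5)

From the two frames, the yellow capsule sits at roughly (12.7, 3.8) before and (10.9, 4.3) after.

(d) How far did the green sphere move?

1.0

The green sphere was near (0.9, 2.2) before and (1.5, 3.0) after, so it travelled √(0.6² + 0.8²) ≈ 1.0 units.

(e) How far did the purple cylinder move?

2.7

The purple cylinder was near (12.5, 6.2) before and (9.8, 6.2) after, so it travelled √(2.7² + 0.0²) ≈ 2.7 units.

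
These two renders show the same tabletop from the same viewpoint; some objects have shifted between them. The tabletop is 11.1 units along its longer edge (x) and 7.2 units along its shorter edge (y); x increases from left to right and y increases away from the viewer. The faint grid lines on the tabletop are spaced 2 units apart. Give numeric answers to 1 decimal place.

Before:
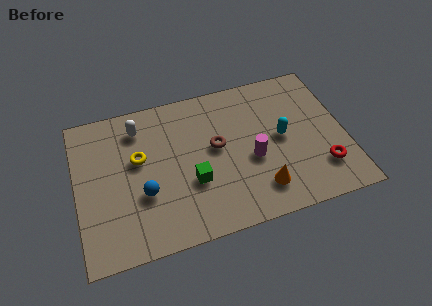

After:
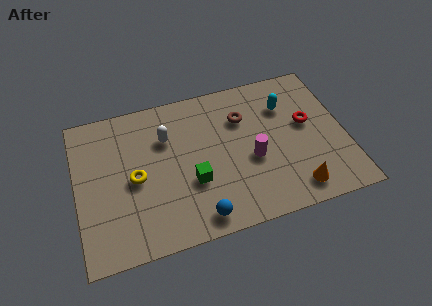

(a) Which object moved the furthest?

the blue sphere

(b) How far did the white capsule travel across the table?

1.4

The white capsule moved from about (2.7, 5.8) to (3.8, 5.0), a distance of √(1.1² + 0.8²) ≈ 1.4.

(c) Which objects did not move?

the green cube and the magenta cylinder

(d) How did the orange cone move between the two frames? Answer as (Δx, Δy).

(1.4, -0.4)

The orange cone was at about (7.4, 1.5) and moved to about (8.8, 1.1).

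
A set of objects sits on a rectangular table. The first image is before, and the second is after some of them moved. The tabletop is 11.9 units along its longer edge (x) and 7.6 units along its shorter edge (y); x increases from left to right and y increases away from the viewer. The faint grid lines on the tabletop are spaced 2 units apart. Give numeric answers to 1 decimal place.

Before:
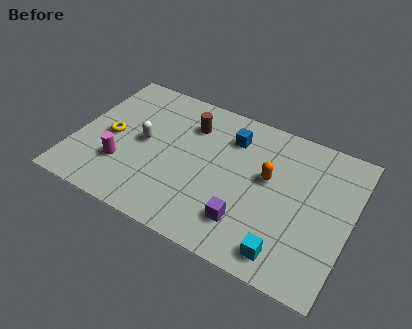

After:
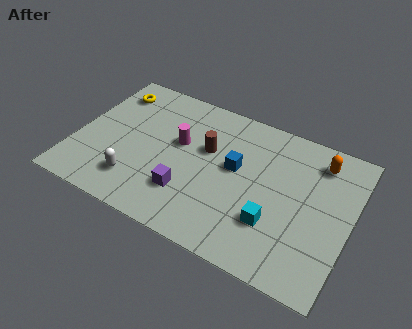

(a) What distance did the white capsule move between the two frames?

2.2

The white capsule was near (2.9, 3.9) before and (2.9, 1.7) after, so it travelled √(0.0² + 2.2²) ≈ 2.2 units.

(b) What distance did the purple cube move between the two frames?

2.6

The purple cube moved from about (7.7, 1.8) to (5.1, 2.1), a distance of √(2.6² + 0.3²) ≈ 2.6.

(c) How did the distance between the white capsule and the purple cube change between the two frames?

-3.0

The distance was about 5.2 in the first image and 2.2 in the second, so they moved 3.0 units closer together.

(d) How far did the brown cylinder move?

1.3

The brown cylinder was near (4.7, 5.7) before and (5.6, 4.7) after, so it travelled √(0.9² + 1.0²) ≈ 1.3 units.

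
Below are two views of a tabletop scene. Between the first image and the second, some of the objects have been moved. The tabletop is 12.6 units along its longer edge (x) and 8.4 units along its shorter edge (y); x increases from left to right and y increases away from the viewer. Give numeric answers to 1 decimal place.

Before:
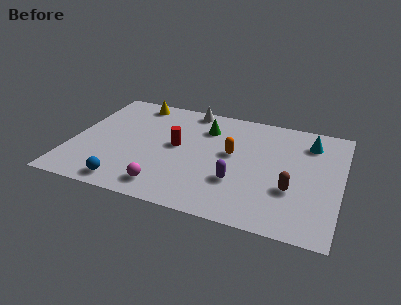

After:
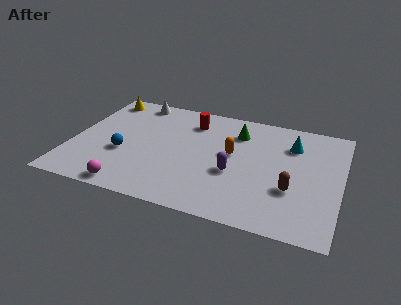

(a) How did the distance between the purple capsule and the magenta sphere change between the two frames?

+1.7

Before: roughly 3.5 units apart; after: 5.2. That's 1.7 units further apart.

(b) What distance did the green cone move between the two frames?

1.5

The green cone was near (6.1, 6.3) before and (7.6, 6.4) after, so it travelled √(1.5² + 0.1²) ≈ 1.5 units.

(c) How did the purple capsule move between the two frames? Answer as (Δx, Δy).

(-0.2, 0.6)

The purple capsule was at about (7.9, 2.7) and moved to about (7.7, 3.3).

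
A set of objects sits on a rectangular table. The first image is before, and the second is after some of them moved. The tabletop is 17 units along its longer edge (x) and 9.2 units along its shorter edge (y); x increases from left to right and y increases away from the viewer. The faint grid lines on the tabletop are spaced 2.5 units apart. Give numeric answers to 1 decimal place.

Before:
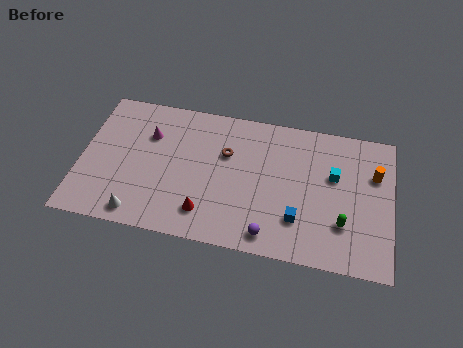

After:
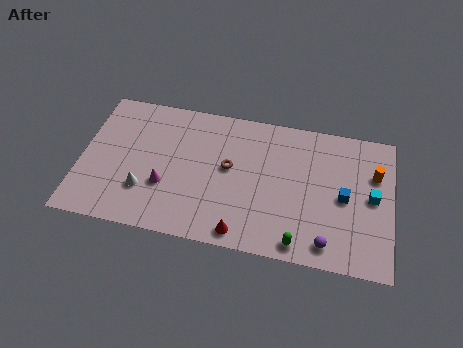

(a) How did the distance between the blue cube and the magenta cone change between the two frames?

+0.5

They were about 9.3 units apart before and 9.8 after — 0.5 units further apart.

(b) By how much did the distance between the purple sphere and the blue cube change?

+1.2

Before: roughly 2.0 units apart; after: 3.2. That's 1.2 units further apart.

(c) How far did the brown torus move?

0.9

From (7.9, 6.0) to (8.1, 5.1), the brown torus covered √(0.2² + 0.9²) ≈ 0.9 units.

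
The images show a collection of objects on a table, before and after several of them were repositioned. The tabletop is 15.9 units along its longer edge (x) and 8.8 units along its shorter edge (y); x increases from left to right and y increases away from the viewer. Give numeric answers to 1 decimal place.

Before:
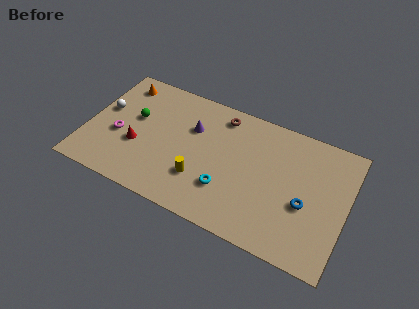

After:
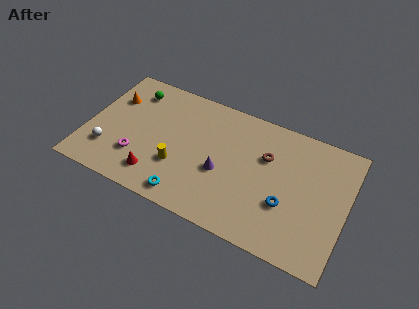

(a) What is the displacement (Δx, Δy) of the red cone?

(1.4, -1.6)

From the two frames, the red cone sits at roughly (3.2, 3.3) before and (4.6, 1.7) after.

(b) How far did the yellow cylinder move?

1.4

The yellow cylinder was near (7.2, 2.6) before and (5.8, 2.9) after, so it travelled √(1.4² + 0.3²) ≈ 1.4 units.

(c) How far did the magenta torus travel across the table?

1.7

The magenta torus was near (2.0, 3.6) before and (3.3, 2.5) after, so it travelled √(1.3² + 1.1²) ≈ 1.7 units.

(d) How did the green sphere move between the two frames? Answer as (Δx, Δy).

(-0.4, 1.9)

From the two frames, the green sphere sits at roughly (2.8, 5.2) before and (2.4, 7.1) after.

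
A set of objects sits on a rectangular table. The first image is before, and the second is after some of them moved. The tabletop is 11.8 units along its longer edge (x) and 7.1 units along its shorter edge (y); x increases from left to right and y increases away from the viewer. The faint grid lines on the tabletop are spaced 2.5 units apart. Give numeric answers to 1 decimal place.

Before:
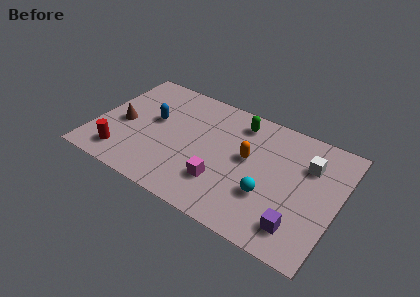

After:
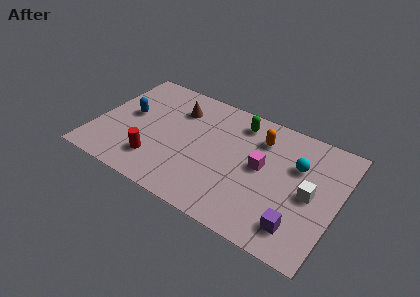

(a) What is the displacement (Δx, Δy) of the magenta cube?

(1.7, 1.8)

The magenta cube was at about (6.4, 2.0) and moved to about (8.1, 3.8).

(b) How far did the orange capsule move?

1.5

From (7.4, 4.0) to (7.8, 5.4), the orange capsule covered √(0.4² + 1.4²) ≈ 1.5 units.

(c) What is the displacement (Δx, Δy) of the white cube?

(0.3, -1.6)

The white cube started near (10.2, 5.0) and ended near (10.5, 3.4).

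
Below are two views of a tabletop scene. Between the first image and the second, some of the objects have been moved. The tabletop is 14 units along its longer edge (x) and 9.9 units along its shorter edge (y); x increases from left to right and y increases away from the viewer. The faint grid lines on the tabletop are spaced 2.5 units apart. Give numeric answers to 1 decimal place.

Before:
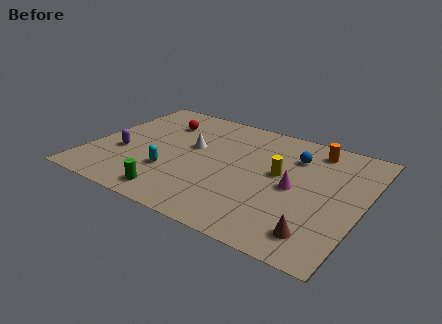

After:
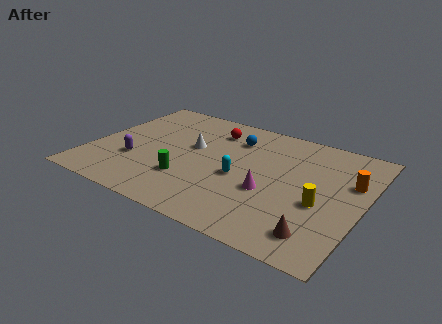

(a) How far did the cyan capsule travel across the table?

3.6

The cyan capsule was near (4.4, 3.1) before and (7.8, 4.3) after, so it travelled √(3.4² + 1.2²) ≈ 3.6 units.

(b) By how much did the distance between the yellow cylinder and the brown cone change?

-2.2

They were about 4.5 units apart before and 2.3 after — 2.2 units closer together.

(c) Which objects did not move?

the white cone and the brown cone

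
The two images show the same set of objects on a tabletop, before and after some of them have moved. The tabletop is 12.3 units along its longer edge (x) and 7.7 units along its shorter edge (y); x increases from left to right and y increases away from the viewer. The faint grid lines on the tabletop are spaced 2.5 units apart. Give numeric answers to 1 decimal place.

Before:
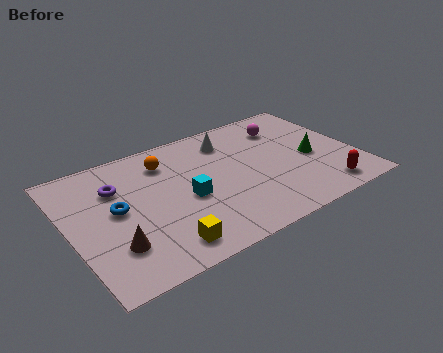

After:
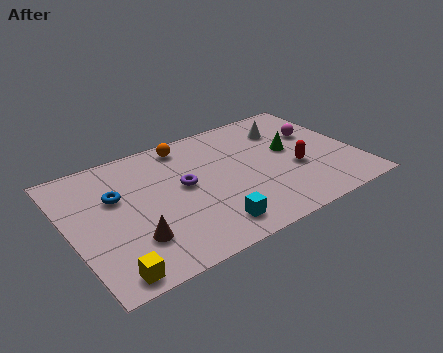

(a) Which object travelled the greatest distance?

the purple torus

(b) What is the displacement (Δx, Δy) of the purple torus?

(2.7, -1.2)

The purple torus was at about (2.2, 5.4) and moved to about (4.9, 4.2).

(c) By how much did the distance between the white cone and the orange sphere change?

+1.6

The distance was about 2.8 in the first image and 4.4 in the second, so they moved 1.6 units further apart.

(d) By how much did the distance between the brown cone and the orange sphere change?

+0.7

They were about 4.8 units apart before and 5.5 after — 0.7 units further apart.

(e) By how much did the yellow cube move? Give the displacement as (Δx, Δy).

(-2.3, -0.4)

From the two frames, the yellow cube sits at roughly (3.5, 1.2) before and (1.2, 0.8) after.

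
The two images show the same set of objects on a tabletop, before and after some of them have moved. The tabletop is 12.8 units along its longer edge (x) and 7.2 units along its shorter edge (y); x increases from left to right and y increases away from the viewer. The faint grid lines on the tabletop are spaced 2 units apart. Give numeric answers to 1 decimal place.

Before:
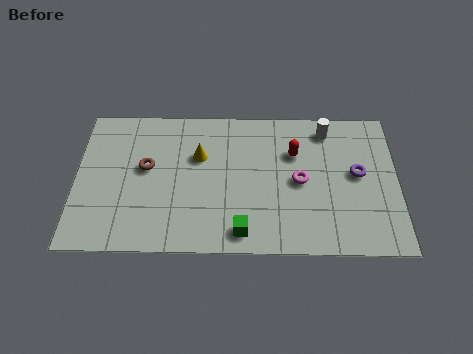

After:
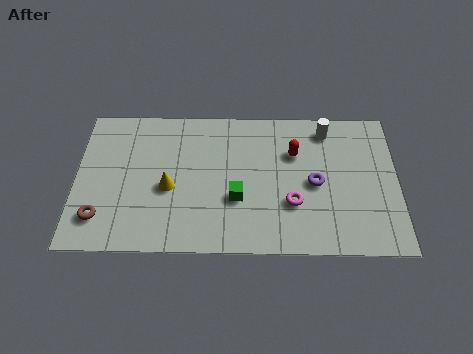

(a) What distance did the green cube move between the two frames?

1.6

The green cube moved from about (6.6, 1.0) to (6.4, 2.6), a distance of √(0.2² + 1.6²) ≈ 1.6.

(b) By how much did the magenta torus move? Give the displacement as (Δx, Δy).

(-0.3, -1.1)

From the two frames, the magenta torus sits at roughly (8.9, 3.5) before and (8.6, 2.4) after.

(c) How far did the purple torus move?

1.8

The purple torus moved from about (11.2, 3.9) to (9.5, 3.4), a distance of √(1.7² + 0.5²) ≈ 1.8.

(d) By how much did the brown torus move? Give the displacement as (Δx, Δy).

(-1.8, -2.5)

The brown torus started near (2.8, 4.1) and ended near (1.0, 1.6).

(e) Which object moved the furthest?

the brown torus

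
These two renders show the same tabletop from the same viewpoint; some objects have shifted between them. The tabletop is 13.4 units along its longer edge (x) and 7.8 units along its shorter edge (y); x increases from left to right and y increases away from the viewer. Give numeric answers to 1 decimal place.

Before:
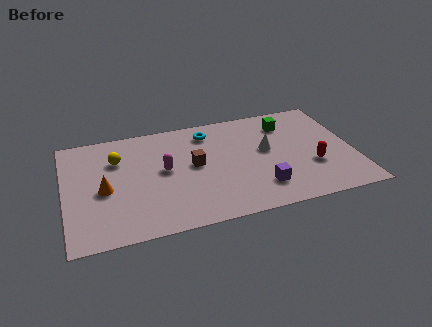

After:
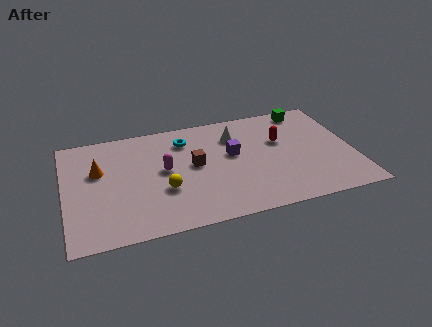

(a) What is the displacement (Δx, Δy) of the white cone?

(-1.4, 1.4)

The white cone started near (9.4, 4.4) and ended near (8.0, 5.8).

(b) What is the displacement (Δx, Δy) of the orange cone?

(-0.2, 1.4)

The orange cone was at about (1.8, 3.5) and moved to about (1.6, 4.9).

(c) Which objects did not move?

the magenta capsule and the brown cube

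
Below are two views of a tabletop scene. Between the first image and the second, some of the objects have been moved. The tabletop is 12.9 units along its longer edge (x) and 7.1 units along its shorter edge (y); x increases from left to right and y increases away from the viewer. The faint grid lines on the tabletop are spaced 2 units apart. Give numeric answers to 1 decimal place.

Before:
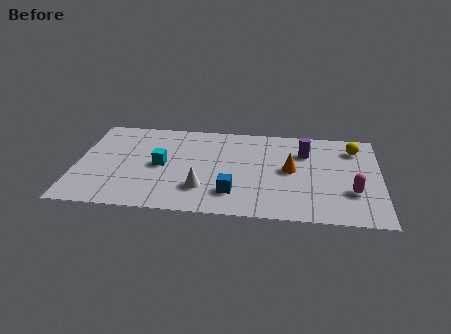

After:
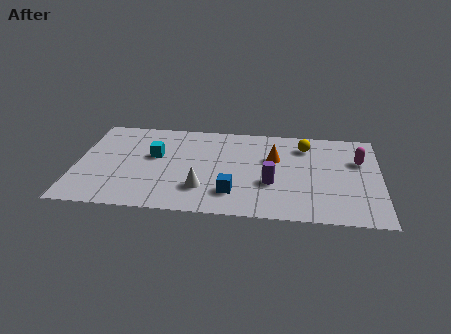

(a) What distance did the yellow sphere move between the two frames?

2.1

From (11.8, 5.6) to (9.7, 5.6), the yellow sphere covered √(2.1² + 0.0²) ≈ 2.1 units.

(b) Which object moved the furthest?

the purple cylinder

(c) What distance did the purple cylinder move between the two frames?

2.9

From (9.7, 5.1) to (8.3, 2.6), the purple cylinder covered √(1.4² + 2.5²) ≈ 2.9 units.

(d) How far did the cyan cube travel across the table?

0.8

The cyan cube moved from about (3.6, 3.5) to (3.3, 4.2), a distance of √(0.3² + 0.7²) ≈ 0.8.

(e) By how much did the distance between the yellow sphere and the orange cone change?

-1.6

They were about 3.3 units apart before and 1.7 after — 1.6 units closer together.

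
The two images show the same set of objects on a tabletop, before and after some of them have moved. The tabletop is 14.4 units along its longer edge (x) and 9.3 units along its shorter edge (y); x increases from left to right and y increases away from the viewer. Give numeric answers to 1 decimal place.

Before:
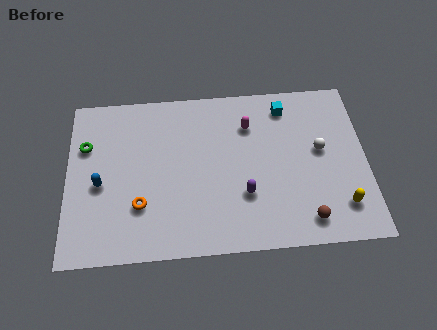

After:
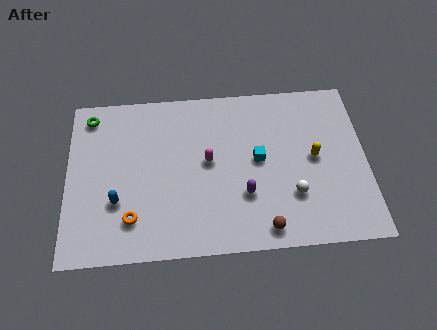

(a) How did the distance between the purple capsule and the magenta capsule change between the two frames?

-1.3

The distance was about 3.9 in the first image and 2.6 in the second, so they moved 1.3 units closer together.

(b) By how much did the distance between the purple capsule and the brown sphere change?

-1.2

The distance was about 3.3 in the first image and 2.1 in the second, so they moved 1.2 units closer together.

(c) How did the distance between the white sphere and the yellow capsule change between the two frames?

-1.0

Before: roughly 3.3 units apart; after: 2.3. That's 1.0 units closer together.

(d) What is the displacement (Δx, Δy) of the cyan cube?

(-1.4, -2.9)

The cyan cube started near (10.6, 7.8) and ended near (9.2, 4.9).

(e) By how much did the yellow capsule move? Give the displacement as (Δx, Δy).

(-1.2, 2.8)

The yellow capsule started near (13.1, 2.0) and ended near (11.9, 4.8).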